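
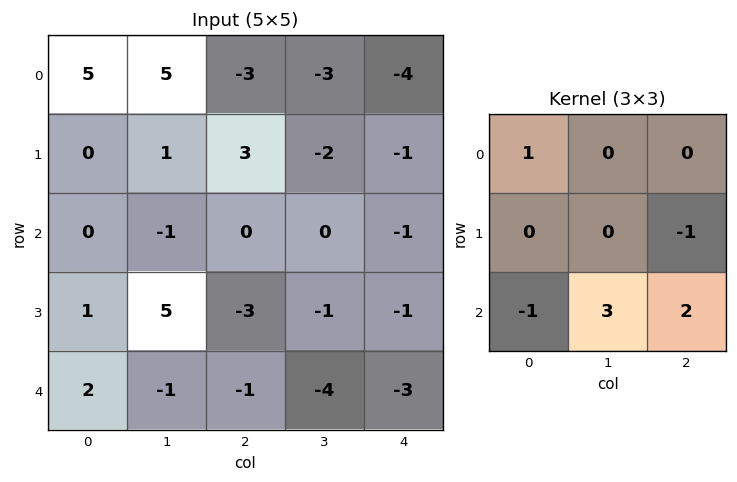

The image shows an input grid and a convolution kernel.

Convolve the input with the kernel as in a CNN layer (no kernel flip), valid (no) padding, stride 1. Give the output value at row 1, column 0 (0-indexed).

The receptive field on the input at this output position is [0 1 3 / 0 -1 0 / 1 5 -3]. Elementwise product with the kernel and sum: 0·1 + 0·-1 + 1·-1 + 5·3 + -3·2.

8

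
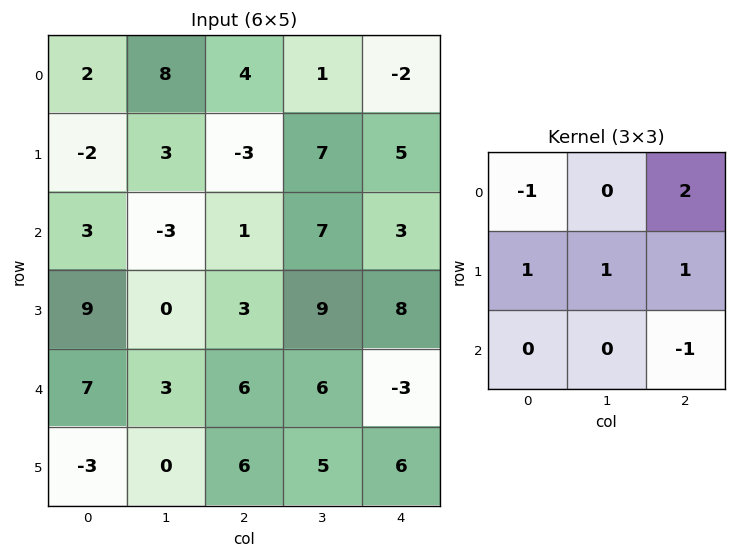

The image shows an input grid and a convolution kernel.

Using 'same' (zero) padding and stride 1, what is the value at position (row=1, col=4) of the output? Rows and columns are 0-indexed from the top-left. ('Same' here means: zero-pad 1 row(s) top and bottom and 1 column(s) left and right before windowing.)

11

The receptive field on the zero-padded input at this output position is [1 -2 0 / 7 5 0 / 7 3 0]. Elementwise product with the kernel and sum: 1·-1 + 0·2 + 7·1 + 5·1 + 0·1 + 0·-1.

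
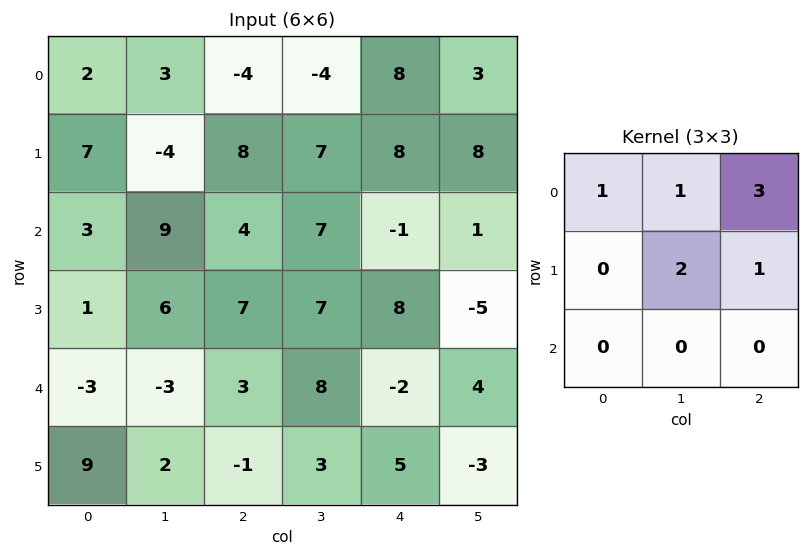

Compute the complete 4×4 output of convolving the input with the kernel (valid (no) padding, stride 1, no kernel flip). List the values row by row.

Output[0,0]: The receptive field on the input at this output position is [2 3 -4 / 7 -4 8 / 3 9 4]. Elementwise product with the kernel and sum: 2·1 + 3·1 + -4·3 + -4·2 + 8·1.
Output[0,1]: The receptive field on the input at this output position is [3 -4 -4 / -4 8 7 / 9 4 7]. Elementwise product with the kernel and sum: 3·1 + -4·1 + -4·3 + 8·2 + 7·1.

-7 10 38 37
49 40 52 38
43 55 30 20
25 48 52 0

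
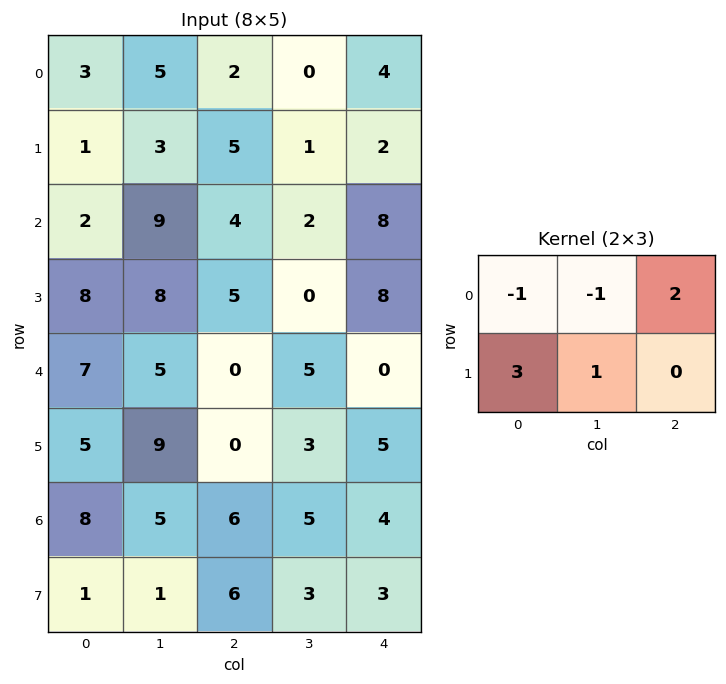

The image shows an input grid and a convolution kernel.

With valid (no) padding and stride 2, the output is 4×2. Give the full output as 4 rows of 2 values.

Output[0,0]: The receptive field on the input at this output position is [3 5 2 / 1 3 5]. Elementwise product with the kernel and sum: 3·-1 + 5·-1 + 2·2 + 1·3 + 3·1.
Output[0,1]: The receptive field on the input at this output position is [2 0 4 / 5 1 2]. Elementwise product with the kernel and sum: 2·-1 + 0·-1 + 4·2 + 5·3 + 1·1.

2 22
29 25
12 -2
3 18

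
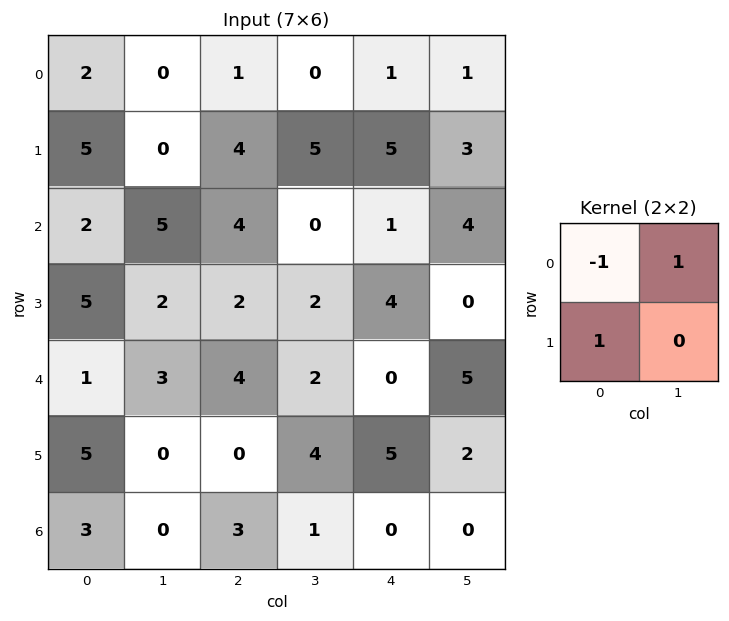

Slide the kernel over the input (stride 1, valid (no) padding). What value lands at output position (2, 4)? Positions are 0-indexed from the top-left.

The receptive field on the input at this output position is [1 4 / 4 0]. Elementwise product with the kernel and sum: 1·-1 + 4·1 + 4·1.

7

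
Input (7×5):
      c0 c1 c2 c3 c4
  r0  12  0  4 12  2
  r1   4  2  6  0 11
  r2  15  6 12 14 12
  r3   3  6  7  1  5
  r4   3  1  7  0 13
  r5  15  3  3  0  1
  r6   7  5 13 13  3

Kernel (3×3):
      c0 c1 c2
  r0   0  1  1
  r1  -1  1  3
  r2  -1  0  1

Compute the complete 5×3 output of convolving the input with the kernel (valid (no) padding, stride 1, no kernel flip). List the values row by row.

17 28 41
39 49 47
46 29 41
20 11 36
11 15 3

Output[0,0]: The receptive field on the input at this output position is [12 0 4 / 4 2 6 / 15 6 12]. Elementwise product with the kernel and sum: 0·1 + 4·1 + 4·-1 + 2·1 + 6·3 + 15·-1 + 12·1.
Output[0,1]: The receptive field on the input at this output position is [0 4 12 / 2 6 0 / 6 12 14]. Elementwise product with the kernel and sum: 4·1 + 12·1 + 2·-1 + 6·1 + 0·3 + 6·-1 + 14·1.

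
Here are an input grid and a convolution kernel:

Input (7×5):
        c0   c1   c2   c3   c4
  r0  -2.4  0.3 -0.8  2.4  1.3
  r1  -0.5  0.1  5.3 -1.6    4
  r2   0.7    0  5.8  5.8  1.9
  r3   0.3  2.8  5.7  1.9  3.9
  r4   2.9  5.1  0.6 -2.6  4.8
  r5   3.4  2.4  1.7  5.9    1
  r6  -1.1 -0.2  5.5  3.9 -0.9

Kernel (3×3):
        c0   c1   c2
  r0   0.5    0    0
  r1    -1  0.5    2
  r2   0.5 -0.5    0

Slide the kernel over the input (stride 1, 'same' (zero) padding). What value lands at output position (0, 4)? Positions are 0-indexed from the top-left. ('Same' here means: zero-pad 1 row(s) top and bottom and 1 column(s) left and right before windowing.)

-4.55

The receptive field on the zero-padded input at this output position is [0 0 0 / 2.4 1.3 0 / -1.6 4 0]. Elementwise product with the kernel and sum: 0·0.5 + 2.4·-1 + 1.3·0.5 + 0·2 + -1.6·0.5 + 4·-0.5.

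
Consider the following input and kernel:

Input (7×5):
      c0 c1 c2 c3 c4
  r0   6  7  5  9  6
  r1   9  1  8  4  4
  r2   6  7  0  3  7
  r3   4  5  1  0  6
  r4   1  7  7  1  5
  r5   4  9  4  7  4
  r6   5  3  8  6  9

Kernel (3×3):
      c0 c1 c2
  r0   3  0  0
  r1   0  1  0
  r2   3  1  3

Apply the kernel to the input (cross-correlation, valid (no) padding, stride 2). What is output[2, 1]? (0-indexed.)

85

The receptive field on the input at this output position is [7 1 5 / 4 7 4 / 8 6 9]. Elementwise product with the kernel and sum: 7·3 + 7·1 + 8·3 + 6·1 + 9·3.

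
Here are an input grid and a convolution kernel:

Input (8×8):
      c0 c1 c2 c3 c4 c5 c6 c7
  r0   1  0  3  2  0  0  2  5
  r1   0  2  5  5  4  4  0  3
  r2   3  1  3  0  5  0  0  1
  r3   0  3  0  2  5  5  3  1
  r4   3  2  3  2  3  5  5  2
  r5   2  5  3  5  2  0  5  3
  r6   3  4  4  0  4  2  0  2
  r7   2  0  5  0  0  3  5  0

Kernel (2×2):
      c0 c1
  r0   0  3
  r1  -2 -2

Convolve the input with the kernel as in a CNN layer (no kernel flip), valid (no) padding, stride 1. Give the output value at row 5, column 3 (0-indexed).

-2

The receptive field on the input at this output position is [5 2 / 0 4]. Elementwise product with the kernel and sum: 2·3 + 0·-2 + 4·-2.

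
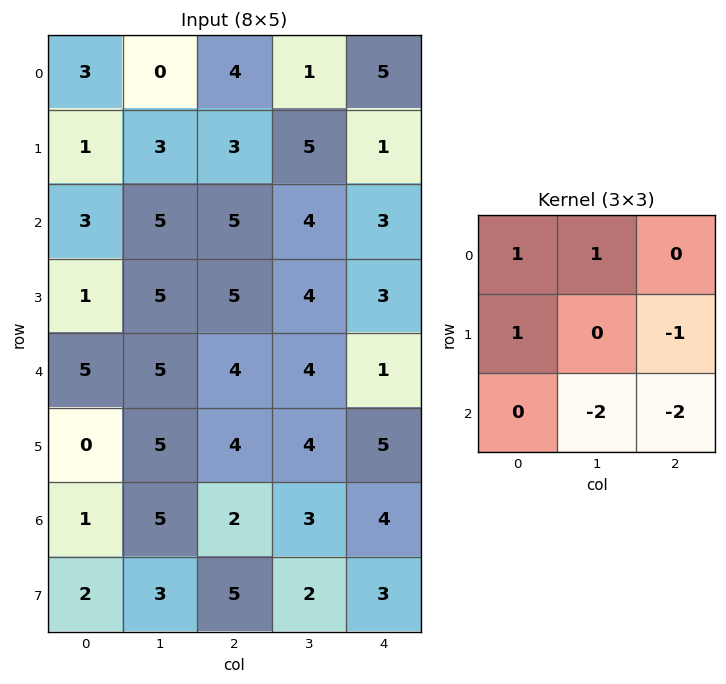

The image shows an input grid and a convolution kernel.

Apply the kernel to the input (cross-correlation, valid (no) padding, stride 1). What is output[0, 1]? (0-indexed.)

-16

The receptive field on the input at this output position is [0 4 1 / 3 3 5 / 5 5 4]. Elementwise product with the kernel and sum: 0·1 + 4·1 + 3·1 + 5·-1 + 5·-2 + 4·-2.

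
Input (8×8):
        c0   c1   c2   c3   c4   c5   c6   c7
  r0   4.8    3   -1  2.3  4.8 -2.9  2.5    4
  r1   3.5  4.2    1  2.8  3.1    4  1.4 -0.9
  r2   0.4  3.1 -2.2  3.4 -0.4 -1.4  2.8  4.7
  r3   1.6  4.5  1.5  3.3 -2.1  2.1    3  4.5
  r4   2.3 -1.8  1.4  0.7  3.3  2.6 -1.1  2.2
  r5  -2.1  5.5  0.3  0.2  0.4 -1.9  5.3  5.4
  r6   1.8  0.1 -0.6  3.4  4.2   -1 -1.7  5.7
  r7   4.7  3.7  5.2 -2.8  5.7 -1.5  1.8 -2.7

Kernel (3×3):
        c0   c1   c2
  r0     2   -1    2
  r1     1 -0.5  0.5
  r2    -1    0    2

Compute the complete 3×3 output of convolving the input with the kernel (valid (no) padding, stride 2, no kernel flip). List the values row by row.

Output[0,0]: The receptive field on the input at this output position is [4.8 3 -1 / 3.5 4.2 1 / 0.4 3.1 -2.2]. Elementwise product with the kernel and sum: 4.8·2 + 3·-1 + -1·2 + 3.5·1 + 4.2·-0.5 + 1·0.5 + 0.4·-1 + -2.2·2.

1.7 7.85 25.3
-6.1 -4.6 -0.95
1.5 18.1 -1.8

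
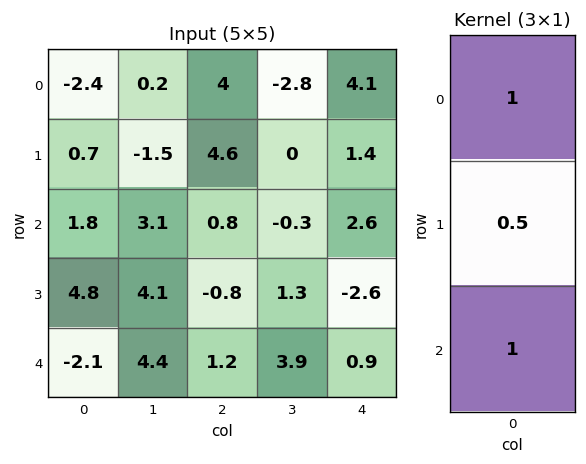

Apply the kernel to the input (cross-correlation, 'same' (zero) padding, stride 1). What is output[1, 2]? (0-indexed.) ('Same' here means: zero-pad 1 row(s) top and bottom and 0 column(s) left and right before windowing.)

7.1

The receptive field on the zero-padded input at this output position is [4 / 4.6 / 0.8]. Elementwise product with the kernel and sum: 4·1 + 4.6·0.5 + 0.8·1.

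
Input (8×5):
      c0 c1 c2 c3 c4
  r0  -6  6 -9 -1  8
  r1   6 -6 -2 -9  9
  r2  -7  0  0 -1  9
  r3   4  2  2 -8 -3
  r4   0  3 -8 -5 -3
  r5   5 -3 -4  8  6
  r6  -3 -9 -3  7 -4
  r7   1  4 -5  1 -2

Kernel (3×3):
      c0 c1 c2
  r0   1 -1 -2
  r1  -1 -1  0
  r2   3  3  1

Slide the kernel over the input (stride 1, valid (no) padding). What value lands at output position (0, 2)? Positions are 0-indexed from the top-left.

-7

The receptive field on the input at this output position is [-9 -1 8 / -2 -9 9 / 0 -1 9]. Elementwise product with the kernel and sum: -9·1 + -1·-1 + 8·-2 + -2·-1 + -9·-1 + 0·3 + -1·3 + 9·1.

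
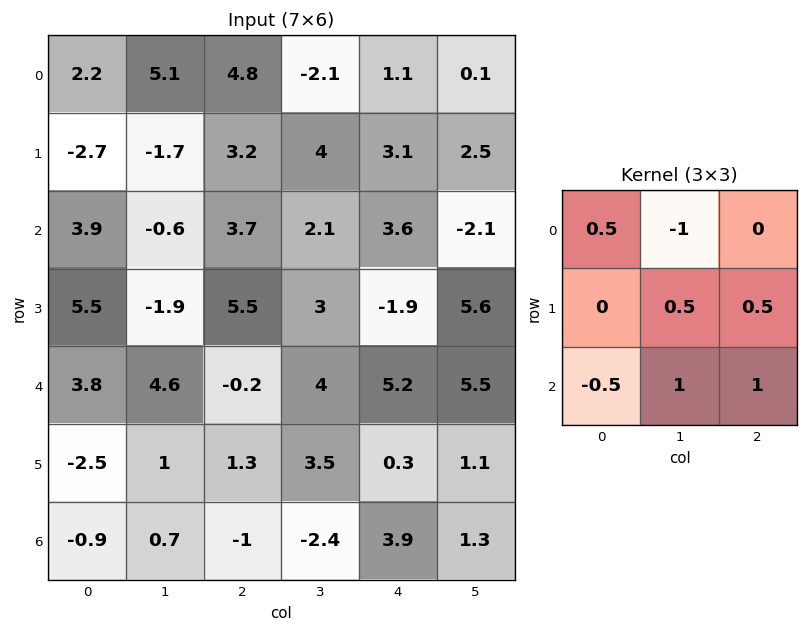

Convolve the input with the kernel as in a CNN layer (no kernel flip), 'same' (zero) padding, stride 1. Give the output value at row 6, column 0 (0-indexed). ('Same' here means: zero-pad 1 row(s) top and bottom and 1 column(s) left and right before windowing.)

The receptive field on the zero-padded input at this output position is [0 -2.5 1 / 0 -0.9 0.7 / 0 0 0]. Elementwise product with the kernel and sum: 0·0.5 + -2.5·-1 + -0.9·0.5 + 0.7·0.5 + 0·-0.5 + 0·1 + 0·1.

2.4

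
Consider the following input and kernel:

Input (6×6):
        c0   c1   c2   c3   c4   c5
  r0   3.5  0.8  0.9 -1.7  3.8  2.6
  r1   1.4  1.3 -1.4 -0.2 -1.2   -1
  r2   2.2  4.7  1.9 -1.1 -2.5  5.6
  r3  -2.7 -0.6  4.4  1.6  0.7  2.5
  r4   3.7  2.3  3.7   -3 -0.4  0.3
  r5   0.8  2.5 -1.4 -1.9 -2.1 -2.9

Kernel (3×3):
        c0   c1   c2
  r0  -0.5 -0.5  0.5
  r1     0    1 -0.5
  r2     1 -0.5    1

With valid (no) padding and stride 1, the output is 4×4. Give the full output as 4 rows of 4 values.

2.05 -0.35 2.65 5.3
3.7 1.2 4.65 -1.35
0.95 -2.8 4.4 1.55
2.45 5.4 -8 -4.2

Output[0,0]: The receptive field on the input at this output position is [3.5 0.8 0.9 / 1.4 1.3 -1.4 / 2.2 4.7 1.9]. Elementwise product with the kernel and sum: 3.5·-0.5 + 0.8·-0.5 + 0.9·0.5 + 1.3·1 + -1.4·-0.5 + 2.2·1 + 4.7·-0.5 + 1.9·1.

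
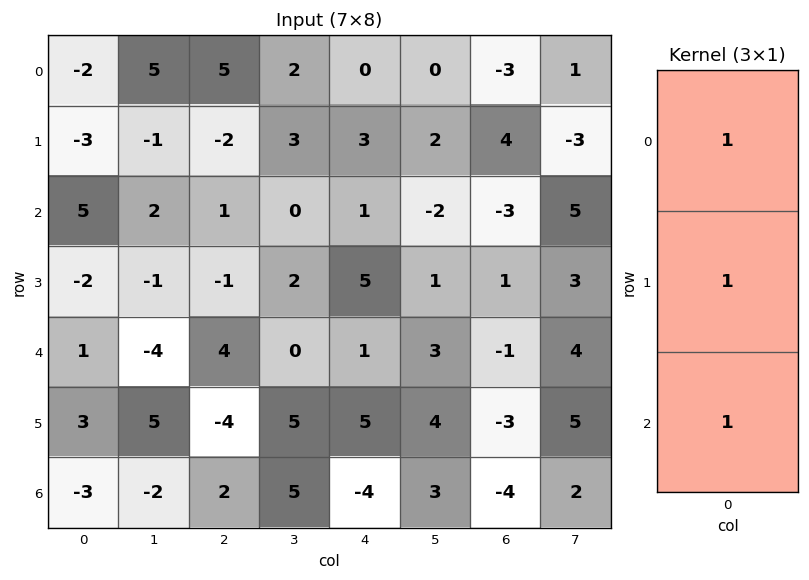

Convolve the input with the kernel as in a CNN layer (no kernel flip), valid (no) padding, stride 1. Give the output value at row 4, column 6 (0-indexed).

The receptive field on the input at this output position is [-1 / -3 / -4]. Elementwise product with the kernel and sum: -1·1 + -3·1 + -4·1.

-8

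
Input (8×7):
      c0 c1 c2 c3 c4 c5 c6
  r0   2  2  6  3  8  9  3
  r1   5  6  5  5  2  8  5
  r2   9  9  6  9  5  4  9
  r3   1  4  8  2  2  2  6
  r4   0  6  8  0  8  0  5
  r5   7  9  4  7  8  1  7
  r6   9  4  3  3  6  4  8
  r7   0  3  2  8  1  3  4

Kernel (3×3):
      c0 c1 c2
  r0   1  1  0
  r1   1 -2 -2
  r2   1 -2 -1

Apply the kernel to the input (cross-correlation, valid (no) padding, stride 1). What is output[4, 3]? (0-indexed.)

The receptive field on the input at this output position is [0 8 0 / 7 8 1 / 3 6 4]. Elementwise product with the kernel and sum: 0·1 + 8·1 + 7·1 + 8·-2 + 1·-2 + 3·1 + 6·-2 + 4·-1.

-16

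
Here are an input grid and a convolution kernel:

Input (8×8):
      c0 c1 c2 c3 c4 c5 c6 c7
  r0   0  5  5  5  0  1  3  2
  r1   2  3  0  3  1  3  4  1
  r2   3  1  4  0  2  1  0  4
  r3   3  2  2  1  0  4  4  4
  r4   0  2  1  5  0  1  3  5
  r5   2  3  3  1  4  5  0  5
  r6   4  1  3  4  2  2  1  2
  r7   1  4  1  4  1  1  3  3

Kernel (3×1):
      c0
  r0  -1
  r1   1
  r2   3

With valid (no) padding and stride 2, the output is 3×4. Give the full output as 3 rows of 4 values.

Output[0,0]: The receptive field on the input at this output position is [0 / 2 / 3]. Elementwise product with the kernel and sum: 0·-1 + 2·1 + 3·3.
Output[0,1]: The receptive field on the input at this output position is [5 / 0 / 4]. Elementwise product with the kernel and sum: 5·-1 + 0·1 + 4·3.

11 7 7 1
0 1 -2 13
14 11 10 0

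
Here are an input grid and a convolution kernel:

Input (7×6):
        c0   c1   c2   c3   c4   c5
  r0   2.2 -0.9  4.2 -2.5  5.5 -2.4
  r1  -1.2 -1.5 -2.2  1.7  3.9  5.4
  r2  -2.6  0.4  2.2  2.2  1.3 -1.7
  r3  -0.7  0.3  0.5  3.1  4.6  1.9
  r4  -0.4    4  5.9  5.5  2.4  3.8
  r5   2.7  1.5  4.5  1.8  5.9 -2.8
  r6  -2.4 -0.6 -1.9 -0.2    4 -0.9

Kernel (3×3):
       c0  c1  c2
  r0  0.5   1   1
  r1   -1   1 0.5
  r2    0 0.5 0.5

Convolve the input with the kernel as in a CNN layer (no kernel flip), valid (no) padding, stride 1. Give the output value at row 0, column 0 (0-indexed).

The receptive field on the input at this output position is [2.2 -0.9 4.2 / -1.2 -1.5 -2.2 / -2.6 0.4 2.2]. Elementwise product with the kernel and sum: 2.2·0.5 + -0.9·1 + 4.2·1 + -1.2·-1 + -1.5·1 + -2.2·0.5 + 0.4·0.5 + 2.2·0.5.

4.3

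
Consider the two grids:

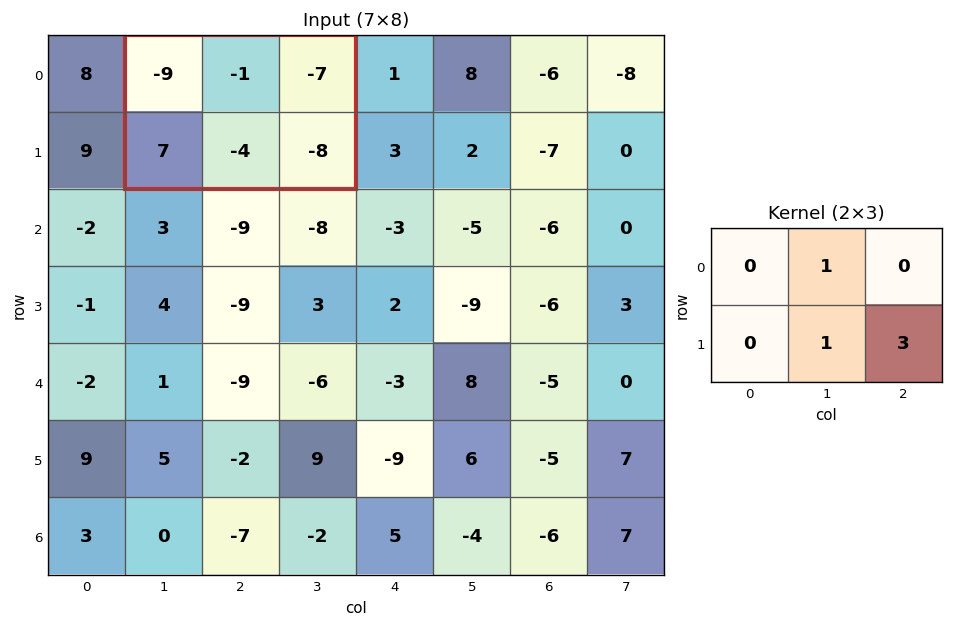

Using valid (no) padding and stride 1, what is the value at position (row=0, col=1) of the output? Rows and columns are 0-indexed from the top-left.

-29

The receptive field on the input at this output position is [-9 -1 -7 / 7 -4 -8]. Elementwise product with the kernel and sum: -1·1 + -4·1 + -8·3.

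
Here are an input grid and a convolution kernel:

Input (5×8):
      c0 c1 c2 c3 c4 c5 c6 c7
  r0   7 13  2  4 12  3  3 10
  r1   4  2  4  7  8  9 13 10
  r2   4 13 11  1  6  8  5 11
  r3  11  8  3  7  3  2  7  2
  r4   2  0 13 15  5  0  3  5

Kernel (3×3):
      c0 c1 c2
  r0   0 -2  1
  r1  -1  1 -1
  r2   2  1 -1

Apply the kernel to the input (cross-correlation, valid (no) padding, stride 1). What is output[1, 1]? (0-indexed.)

The receptive field on the input at this output position is [2 4 7 / 13 11 1 / 8 3 7]. Elementwise product with the kernel and sum: 4·-2 + 7·1 + 13·-1 + 11·1 + 1·-1 + 8·2 + 3·1 + 7·-1.

8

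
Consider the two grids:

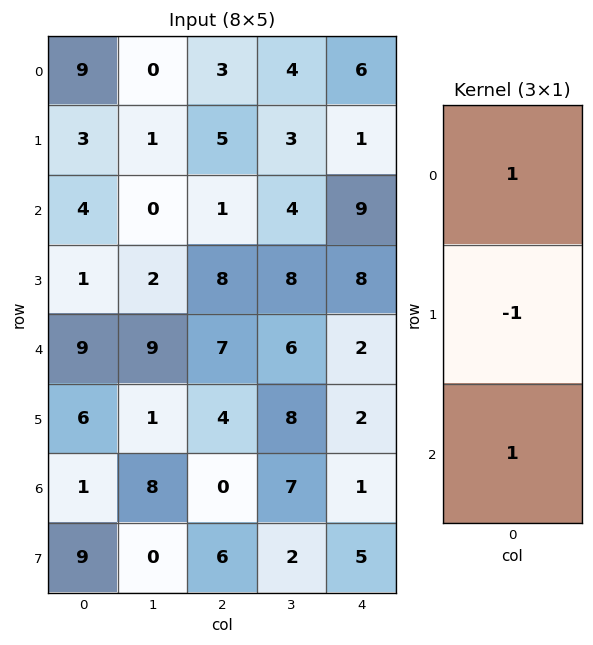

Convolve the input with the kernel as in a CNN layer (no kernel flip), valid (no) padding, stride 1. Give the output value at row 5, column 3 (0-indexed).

3

The receptive field on the input at this output position is [8 / 7 / 2]. Elementwise product with the kernel and sum: 8·1 + 7·-1 + 2·1.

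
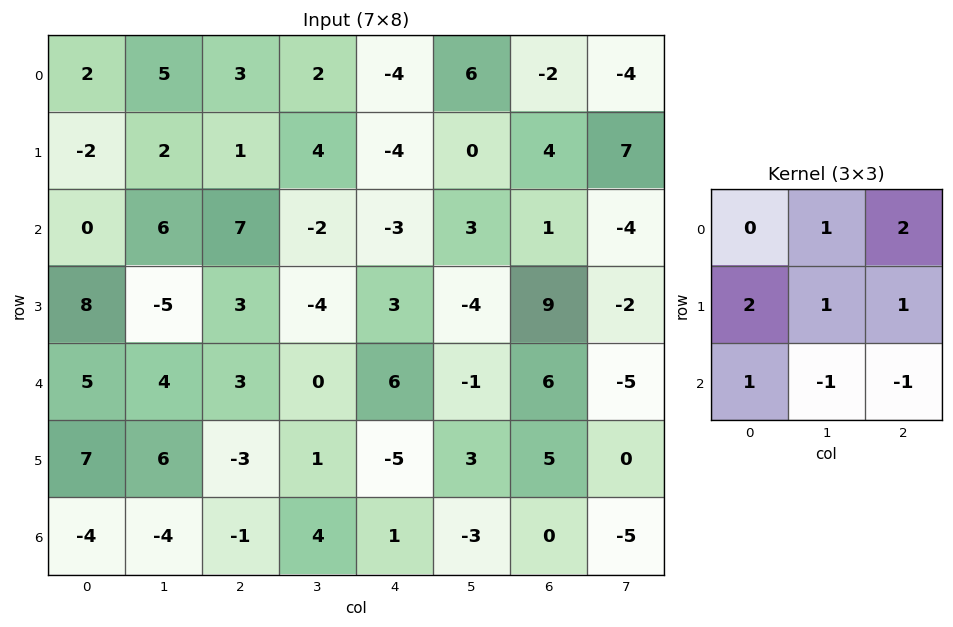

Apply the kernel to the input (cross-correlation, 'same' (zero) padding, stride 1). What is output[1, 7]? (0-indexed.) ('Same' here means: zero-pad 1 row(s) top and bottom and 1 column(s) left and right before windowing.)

16

The receptive field on the zero-padded input at this output position is [-2 -4 0 / 4 7 0 / 1 -4 0]. Elementwise product with the kernel and sum: -4·1 + 0·2 + 4·2 + 7·1 + 0·1 + 1·1 + -4·-1 + 0·-1.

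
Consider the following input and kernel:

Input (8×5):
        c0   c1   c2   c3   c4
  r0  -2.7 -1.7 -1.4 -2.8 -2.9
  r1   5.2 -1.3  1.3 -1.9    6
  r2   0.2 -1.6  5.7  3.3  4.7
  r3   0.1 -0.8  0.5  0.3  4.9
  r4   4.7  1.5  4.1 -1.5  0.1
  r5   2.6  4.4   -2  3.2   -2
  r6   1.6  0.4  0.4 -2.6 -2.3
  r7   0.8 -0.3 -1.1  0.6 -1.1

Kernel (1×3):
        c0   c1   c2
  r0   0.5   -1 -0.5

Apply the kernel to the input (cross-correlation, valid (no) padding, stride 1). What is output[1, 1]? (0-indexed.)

The receptive field on the input at this output position is [-1.3 1.3 -1.9]. Elementwise product with the kernel and sum: -1.3·0.5 + 1.3·-1 + -1.9·-0.5.

-1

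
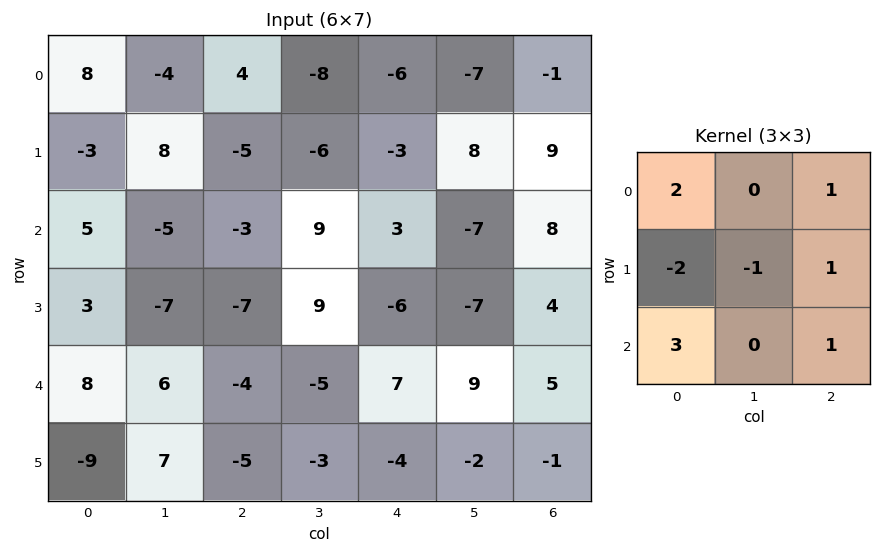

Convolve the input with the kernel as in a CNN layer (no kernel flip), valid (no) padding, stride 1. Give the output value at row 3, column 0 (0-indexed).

-59

The receptive field on the input at this output position is [3 -7 -7 / 8 6 -4 / -9 7 -5]. Elementwise product with the kernel and sum: 3·2 + -7·1 + 8·-2 + 6·-1 + -4·1 + -9·3 + -5·1.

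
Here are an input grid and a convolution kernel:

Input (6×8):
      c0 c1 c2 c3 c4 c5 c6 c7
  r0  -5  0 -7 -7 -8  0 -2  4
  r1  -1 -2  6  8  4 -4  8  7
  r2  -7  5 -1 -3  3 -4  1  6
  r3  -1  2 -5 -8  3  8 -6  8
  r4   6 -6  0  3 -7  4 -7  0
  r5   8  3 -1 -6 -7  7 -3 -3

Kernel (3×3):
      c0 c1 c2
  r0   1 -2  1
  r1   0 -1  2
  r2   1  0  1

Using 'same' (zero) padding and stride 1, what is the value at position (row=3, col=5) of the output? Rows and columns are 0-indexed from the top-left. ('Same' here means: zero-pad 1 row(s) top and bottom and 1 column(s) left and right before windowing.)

-22

The receptive field on the zero-padded input at this output position is [3 -4 1 / 3 8 -6 / -7 4 -7]. Elementwise product with the kernel and sum: 3·1 + -4·-2 + 1·1 + 8·-1 + -6·2 + -7·1 + -7·1.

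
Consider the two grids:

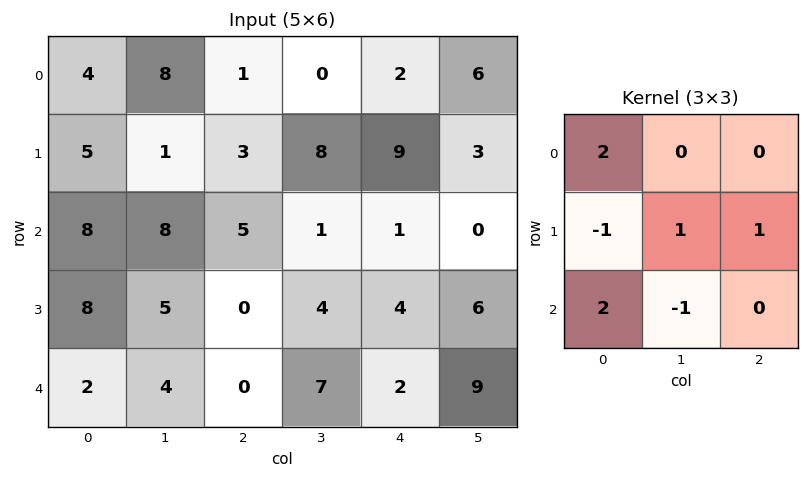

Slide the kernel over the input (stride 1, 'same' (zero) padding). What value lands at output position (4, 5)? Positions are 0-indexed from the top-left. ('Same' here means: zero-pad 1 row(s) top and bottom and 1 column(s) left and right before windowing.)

The receptive field on the zero-padded input at this output position is [4 6 0 / 2 9 0 / 0 0 0]. Elementwise product with the kernel and sum: 4·2 + 2·-1 + 9·1 + 0·1 + 0·2 + 0·-1.

15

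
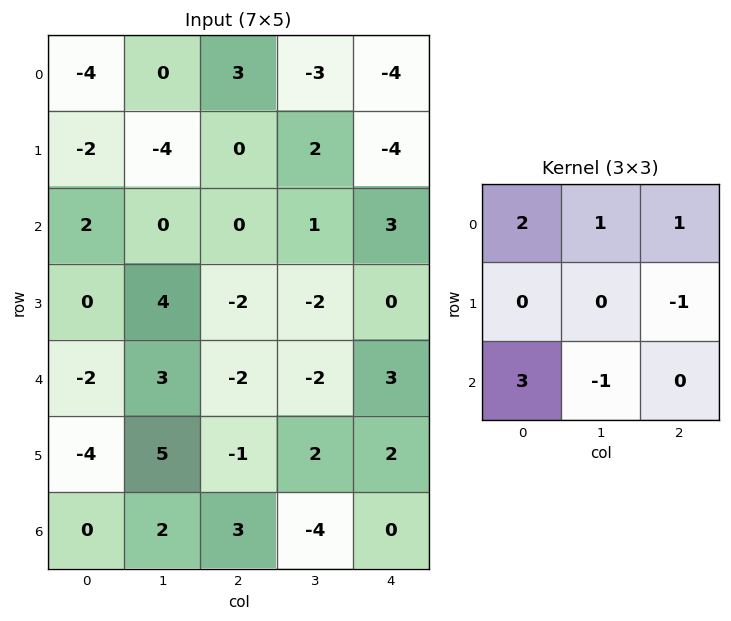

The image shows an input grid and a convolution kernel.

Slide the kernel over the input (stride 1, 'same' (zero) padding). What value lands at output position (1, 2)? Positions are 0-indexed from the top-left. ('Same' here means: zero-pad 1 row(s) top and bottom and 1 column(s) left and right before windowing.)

The receptive field on the zero-padded input at this output position is [0 3 -3 / -4 0 2 / 0 0 1]. Elementwise product with the kernel and sum: 0·2 + 3·1 + -3·1 + 2·-1 + 0·3 + 0·-1.

-2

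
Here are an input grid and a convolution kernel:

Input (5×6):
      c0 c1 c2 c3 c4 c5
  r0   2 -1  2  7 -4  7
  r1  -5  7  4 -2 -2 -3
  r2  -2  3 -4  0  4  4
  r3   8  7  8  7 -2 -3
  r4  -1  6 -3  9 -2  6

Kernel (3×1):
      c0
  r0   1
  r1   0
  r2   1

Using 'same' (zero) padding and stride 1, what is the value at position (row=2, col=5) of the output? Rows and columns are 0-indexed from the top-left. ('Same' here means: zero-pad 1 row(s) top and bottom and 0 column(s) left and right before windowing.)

The receptive field on the zero-padded input at this output position is [-3 / 4 / -3]. Elementwise product with the kernel and sum: -3·1 + -3·1.

-6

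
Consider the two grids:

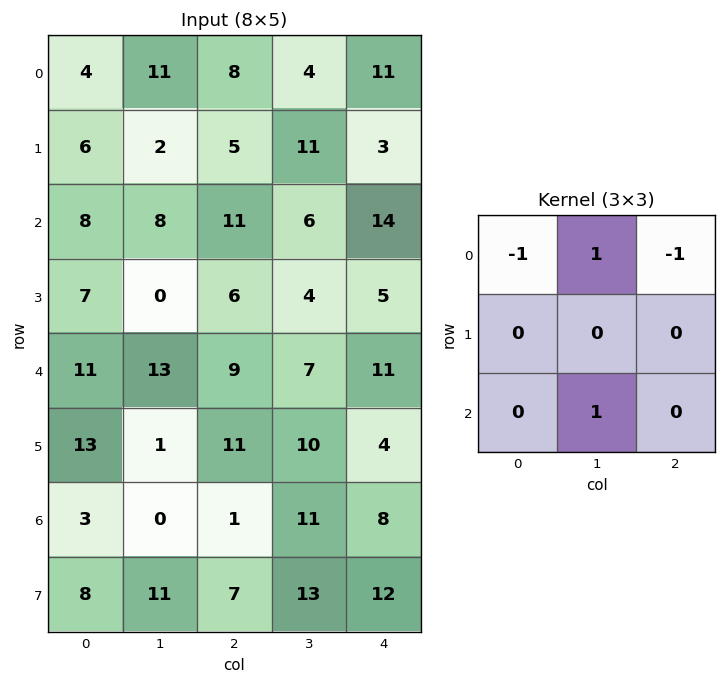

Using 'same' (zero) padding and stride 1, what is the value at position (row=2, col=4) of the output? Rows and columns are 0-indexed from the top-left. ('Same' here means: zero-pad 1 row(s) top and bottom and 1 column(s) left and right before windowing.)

The receptive field on the zero-padded input at this output position is [11 3 0 / 6 14 0 / 4 5 0]. Elementwise product with the kernel and sum: 11·-1 + 3·1 + 0·-1 + 5·1.

-3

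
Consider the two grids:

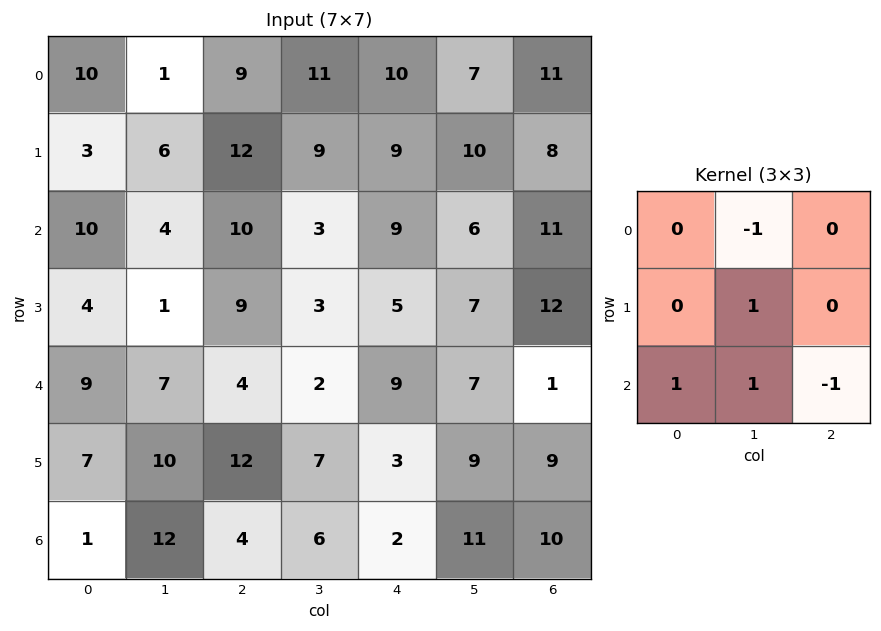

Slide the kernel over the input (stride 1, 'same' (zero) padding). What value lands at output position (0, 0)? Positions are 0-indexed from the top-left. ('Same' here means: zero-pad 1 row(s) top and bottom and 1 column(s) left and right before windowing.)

The receptive field on the zero-padded input at this output position is [0 0 0 / 0 10 1 / 0 3 6]. Elementwise product with the kernel and sum: 0·-1 + 10·1 + 0·1 + 3·1 + 6·-1.

7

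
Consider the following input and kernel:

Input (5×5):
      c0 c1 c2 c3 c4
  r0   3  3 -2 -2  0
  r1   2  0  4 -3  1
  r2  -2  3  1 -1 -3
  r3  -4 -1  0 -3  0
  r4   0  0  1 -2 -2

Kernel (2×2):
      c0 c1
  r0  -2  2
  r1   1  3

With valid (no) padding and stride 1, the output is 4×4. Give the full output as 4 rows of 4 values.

2 2 -5 4
3 14 -16 -2
3 -5 -13 -7
6 5 -11 -2

Output[0,0]: The receptive field on the input at this output position is [3 3 / 2 0]. Elementwise product with the kernel and sum: 3·-2 + 3·2 + 2·1 + 0·3.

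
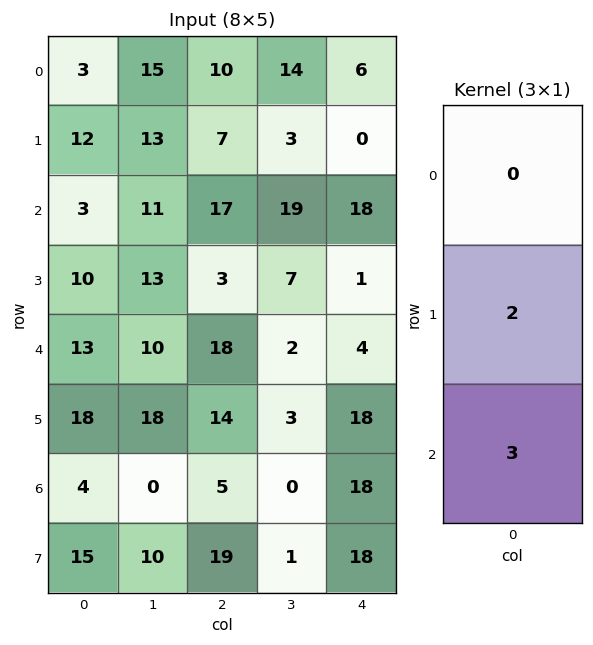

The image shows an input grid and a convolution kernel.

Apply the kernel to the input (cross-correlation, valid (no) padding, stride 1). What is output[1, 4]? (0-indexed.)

The receptive field on the input at this output position is [0 / 18 / 1]. Elementwise product with the kernel and sum: 18·2 + 1·3.

39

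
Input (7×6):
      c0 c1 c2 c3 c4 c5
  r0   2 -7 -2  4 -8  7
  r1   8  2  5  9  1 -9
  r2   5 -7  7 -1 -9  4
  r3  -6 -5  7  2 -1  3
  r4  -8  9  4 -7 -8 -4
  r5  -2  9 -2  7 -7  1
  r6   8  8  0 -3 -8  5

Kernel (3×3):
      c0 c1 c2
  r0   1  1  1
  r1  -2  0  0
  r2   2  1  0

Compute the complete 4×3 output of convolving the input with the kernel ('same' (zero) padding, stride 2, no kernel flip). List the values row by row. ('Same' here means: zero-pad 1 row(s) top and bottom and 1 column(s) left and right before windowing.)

Output[0,0]: The receptive field on the zero-padded input at this output position is [0 0 0 / 0 2 -7 / 0 8 2]. Elementwise product with the kernel and sum: 0·1 + 0·1 + 0·1 + 0·-2 + 0·2 + 8·1.
Output[0,1]: The receptive field on the zero-padded input at this output position is [0 0 0 / -7 -2 4 / 2 5 9]. Elementwise product with the kernel and sum: 0·1 + 0·1 + 0·1 + -7·-2 + 2·2 + 5·1.

8 23 11
4 27 6
-13 2 25
7 -2 7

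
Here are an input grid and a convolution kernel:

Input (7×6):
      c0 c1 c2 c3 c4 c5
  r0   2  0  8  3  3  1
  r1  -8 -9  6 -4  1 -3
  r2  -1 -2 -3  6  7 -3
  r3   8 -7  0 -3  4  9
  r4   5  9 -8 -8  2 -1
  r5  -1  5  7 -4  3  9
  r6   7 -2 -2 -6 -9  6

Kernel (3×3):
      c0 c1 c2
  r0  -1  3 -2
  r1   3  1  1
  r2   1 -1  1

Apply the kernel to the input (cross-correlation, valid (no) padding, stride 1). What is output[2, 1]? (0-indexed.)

-34

The receptive field on the input at this output position is [-2 -3 6 / -7 0 -3 / 9 -8 -8]. Elementwise product with the kernel and sum: -2·-1 + -3·3 + 6·-2 + -7·3 + 0·1 + -3·1 + 9·1 + -8·-1 + -8·1.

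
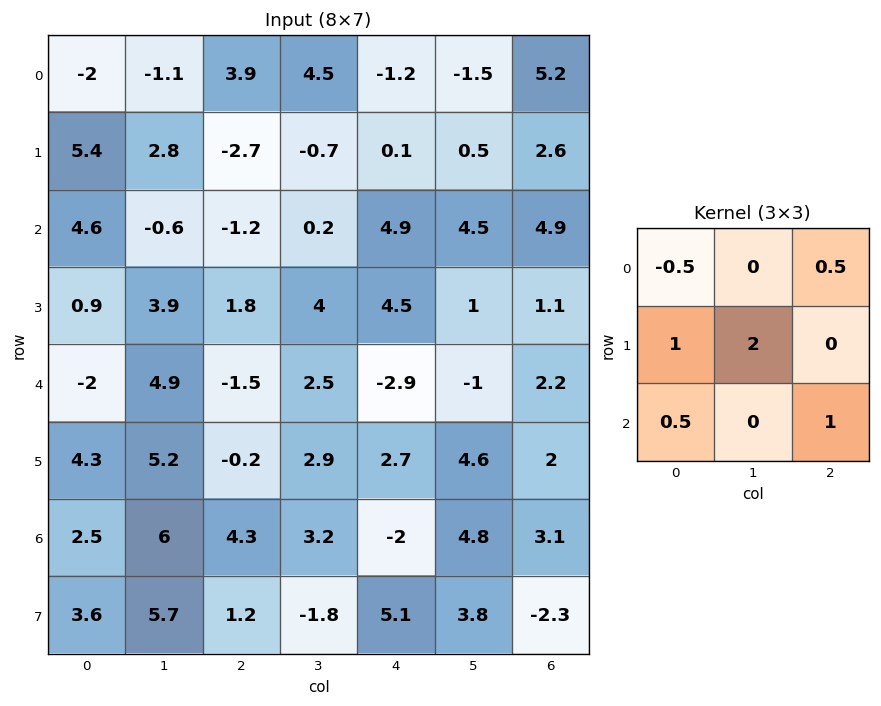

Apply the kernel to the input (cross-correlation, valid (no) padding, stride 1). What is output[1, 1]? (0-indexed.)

1.2

The receptive field on the input at this output position is [2.8 -2.7 -0.7 / -0.6 -1.2 0.2 / 3.9 1.8 4]. Elementwise product with the kernel and sum: 2.8·-0.5 + -0.7·0.5 + -0.6·1 + -1.2·2 + 3.9·0.5 + 4·1.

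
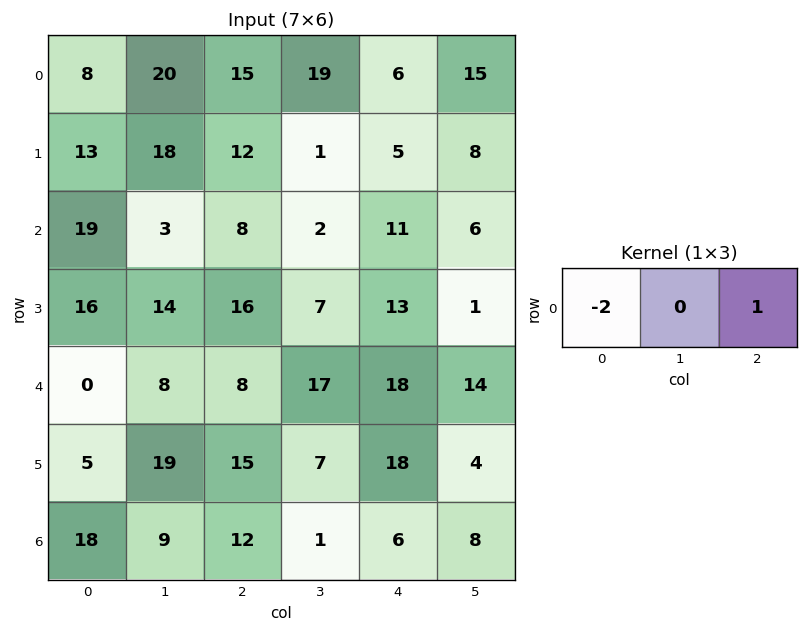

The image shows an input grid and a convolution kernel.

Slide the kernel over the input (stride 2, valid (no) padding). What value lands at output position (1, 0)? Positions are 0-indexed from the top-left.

-30

The receptive field on the input at this output position is [19 3 8]. Elementwise product with the kernel and sum: 19·-2 + 8·1.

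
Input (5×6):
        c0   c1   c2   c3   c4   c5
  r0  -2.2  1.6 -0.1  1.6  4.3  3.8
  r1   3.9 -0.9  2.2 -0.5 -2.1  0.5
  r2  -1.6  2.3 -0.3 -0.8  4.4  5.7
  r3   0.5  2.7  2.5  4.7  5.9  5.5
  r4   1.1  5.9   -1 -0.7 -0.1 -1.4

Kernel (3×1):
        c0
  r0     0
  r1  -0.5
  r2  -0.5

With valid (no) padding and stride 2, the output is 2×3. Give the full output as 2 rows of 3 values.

Output[0,0]: The receptive field on the input at this output position is [-2.2 / 3.9 / -1.6]. Elementwise product with the kernel and sum: 3.9·-0.5 + -1.6·-0.5.

-1.15 -0.95 -1.15
-0.8 -0.75 -2.9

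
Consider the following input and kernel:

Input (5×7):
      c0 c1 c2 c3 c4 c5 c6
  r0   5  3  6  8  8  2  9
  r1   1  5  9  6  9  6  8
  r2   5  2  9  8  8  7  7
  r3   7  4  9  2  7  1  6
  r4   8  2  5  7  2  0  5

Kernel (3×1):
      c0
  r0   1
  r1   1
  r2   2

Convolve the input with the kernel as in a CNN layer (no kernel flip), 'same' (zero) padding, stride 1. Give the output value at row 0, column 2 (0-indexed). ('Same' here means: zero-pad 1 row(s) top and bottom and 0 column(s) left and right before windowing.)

The receptive field on the zero-padded input at this output position is [0 / 6 / 9]. Elementwise product with the kernel and sum: 0·1 + 6·1 + 9·2.

24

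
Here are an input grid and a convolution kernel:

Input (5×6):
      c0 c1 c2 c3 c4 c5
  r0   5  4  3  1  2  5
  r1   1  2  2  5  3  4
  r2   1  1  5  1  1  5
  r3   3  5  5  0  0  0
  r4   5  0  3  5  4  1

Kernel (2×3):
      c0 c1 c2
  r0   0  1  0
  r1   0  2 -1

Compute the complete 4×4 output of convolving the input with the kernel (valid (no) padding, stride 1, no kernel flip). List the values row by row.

Output[0,0]: The receptive field on the input at this output position is [5 4 3 / 1 2 2]. Elementwise product with the kernel and sum: 4·1 + 2·2 + 2·-1.
Output[0,1]: The receptive field on the input at this output position is [4 3 1 / 2 2 5]. Elementwise product with the kernel and sum: 3·1 + 2·2 + 5·-1.

6 2 8 4
-1 11 6 0
6 15 1 1
2 6 6 7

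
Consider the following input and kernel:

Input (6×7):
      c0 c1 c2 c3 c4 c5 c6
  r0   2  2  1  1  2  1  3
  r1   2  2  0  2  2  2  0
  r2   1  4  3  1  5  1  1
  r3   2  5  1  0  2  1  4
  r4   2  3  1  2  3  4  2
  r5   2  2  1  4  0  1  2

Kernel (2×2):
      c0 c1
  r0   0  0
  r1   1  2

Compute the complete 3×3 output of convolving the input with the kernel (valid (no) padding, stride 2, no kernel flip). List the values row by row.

Output[0,0]: The receptive field on the input at this output position is [2 2 / 2 2]. Elementwise product with the kernel and sum: 2·1 + 2·2.

6 4 6
12 1 4
6 9 2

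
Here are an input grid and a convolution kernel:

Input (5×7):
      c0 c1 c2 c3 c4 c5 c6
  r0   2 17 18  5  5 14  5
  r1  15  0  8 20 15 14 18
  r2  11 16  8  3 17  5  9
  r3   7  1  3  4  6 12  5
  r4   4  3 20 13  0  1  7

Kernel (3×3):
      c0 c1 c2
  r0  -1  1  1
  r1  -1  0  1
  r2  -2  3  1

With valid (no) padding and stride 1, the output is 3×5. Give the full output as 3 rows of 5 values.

Output[0,0]: The receptive field on the input at this output position is [2 17 18 / 15 0 8 / 11 16 8]. Elementwise product with the kernel and sum: 2·-1 + 17·1 + 18·1 + 15·-1 + 8·1 + 11·-2 + 16·3 + 8·1.
Output[0,1]: The receptive field on the input at this output position is [17 18 5 / 0 8 20 / 16 8 3]. Elementwise product with the kernel and sum: 17·-1 + 18·1 + 5·1 + 0·-1 + 20·1 + 16·-2 + 8·3 + 3·1.

60 21 9 58 7
-18 26 48 33 38
30 65 14 2 6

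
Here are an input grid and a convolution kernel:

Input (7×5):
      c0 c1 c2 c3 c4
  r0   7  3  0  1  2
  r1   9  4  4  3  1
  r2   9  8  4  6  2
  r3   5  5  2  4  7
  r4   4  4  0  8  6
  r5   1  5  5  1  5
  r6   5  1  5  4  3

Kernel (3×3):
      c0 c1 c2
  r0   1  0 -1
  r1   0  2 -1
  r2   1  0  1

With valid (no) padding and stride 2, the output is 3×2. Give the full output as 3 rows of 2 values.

Output[0,0]: The receptive field on the input at this output position is [7 3 0 / 9 4 4 / 9 8 4]. Elementwise product with the kernel and sum: 7·1 + 0·-1 + 4·2 + 4·-1 + 9·1 + 4·1.

24 9
17 9
19 -1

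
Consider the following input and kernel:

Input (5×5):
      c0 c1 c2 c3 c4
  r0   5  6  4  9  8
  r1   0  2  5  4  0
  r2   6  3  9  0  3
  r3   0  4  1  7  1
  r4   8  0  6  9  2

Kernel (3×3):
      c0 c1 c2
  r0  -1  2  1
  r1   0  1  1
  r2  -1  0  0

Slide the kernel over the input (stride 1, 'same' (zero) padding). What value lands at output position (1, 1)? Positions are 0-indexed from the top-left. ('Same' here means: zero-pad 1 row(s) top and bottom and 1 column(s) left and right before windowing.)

12

The receptive field on the zero-padded input at this output position is [5 6 4 / 0 2 5 / 6 3 9]. Elementwise product with the kernel and sum: 5·-1 + 6·2 + 4·1 + 2·1 + 5·1 + 6·-1.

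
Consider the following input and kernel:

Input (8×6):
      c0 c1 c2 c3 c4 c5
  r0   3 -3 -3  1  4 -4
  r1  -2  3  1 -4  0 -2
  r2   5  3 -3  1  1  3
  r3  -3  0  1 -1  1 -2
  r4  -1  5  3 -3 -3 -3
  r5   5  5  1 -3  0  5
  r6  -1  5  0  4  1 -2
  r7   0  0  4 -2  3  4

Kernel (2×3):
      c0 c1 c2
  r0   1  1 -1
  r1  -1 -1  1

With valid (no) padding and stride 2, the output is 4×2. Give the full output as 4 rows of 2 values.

Output[0,0]: The receptive field on the input at this output position is [3 -3 -3 / -2 3 1]. Elementwise product with the kernel and sum: 3·1 + -3·1 + -3·-1 + -2·-1 + 3·-1 + 1·1.
Output[0,1]: The receptive field on the input at this output position is [-3 1 4 / 1 -4 0]. Elementwise product with the kernel and sum: -3·1 + 1·1 + 4·-1 + 1·-1 + -4·-1 + 0·1.

3 -3
15 -2
-8 5
8 4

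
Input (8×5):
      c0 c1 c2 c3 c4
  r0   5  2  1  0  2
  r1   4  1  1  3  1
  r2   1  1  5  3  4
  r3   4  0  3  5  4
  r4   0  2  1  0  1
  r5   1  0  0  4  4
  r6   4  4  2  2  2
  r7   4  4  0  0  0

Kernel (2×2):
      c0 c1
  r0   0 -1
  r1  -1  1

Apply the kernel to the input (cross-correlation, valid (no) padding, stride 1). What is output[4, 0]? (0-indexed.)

The receptive field on the input at this output position is [0 2 / 1 0]. Elementwise product with the kernel and sum: 2·-1 + 1·-1 + 0·1.

-3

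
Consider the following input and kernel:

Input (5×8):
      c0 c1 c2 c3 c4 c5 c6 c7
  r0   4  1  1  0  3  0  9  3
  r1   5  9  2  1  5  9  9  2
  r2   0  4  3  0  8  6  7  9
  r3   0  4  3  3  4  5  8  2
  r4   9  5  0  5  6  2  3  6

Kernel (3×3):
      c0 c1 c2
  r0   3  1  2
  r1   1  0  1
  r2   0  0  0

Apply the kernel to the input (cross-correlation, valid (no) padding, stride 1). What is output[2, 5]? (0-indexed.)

50

The receptive field on the input at this output position is [6 7 9 / 5 8 2 / 2 3 6]. Elementwise product with the kernel and sum: 6·3 + 7·1 + 9·2 + 5·1 + 2·1.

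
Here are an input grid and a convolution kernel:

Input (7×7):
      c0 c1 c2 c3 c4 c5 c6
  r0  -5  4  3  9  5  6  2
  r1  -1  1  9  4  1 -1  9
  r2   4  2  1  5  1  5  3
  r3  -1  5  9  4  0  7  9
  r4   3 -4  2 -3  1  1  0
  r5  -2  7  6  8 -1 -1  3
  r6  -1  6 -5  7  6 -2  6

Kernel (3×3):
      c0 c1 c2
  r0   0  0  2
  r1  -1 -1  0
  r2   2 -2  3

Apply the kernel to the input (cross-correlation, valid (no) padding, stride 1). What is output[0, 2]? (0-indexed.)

-8

The receptive field on the input at this output position is [3 9 5 / 9 4 1 / 1 5 1]. Elementwise product with the kernel and sum: 5·2 + 9·-1 + 4·-1 + 1·2 + 5·-2 + 1·3.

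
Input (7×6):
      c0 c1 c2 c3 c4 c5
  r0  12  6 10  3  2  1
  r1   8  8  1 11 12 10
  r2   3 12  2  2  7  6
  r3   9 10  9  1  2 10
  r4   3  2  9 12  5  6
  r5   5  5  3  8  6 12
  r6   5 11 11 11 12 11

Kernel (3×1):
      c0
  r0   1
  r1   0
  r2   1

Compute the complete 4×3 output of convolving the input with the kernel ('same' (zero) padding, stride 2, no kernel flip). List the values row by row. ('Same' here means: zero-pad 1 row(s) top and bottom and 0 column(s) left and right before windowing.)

Output[0,0]: The receptive field on the zero-padded input at this output position is [0 / 12 / 8]. Elementwise product with the kernel and sum: 0·1 + 8·1.

8 1 12
17 10 14
14 12 8
5 3 6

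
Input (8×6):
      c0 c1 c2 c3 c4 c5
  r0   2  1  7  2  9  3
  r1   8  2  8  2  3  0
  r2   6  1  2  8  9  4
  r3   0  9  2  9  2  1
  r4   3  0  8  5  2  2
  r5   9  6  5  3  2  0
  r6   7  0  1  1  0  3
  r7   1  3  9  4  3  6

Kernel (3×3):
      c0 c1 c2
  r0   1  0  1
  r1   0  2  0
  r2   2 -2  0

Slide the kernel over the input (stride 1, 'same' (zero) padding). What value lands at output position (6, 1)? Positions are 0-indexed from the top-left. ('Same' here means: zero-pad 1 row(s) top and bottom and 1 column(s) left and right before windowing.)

10

The receptive field on the zero-padded input at this output position is [9 6 5 / 7 0 1 / 1 3 9]. Elementwise product with the kernel and sum: 9·1 + 5·1 + 0·2 + 1·2 + 3·-2.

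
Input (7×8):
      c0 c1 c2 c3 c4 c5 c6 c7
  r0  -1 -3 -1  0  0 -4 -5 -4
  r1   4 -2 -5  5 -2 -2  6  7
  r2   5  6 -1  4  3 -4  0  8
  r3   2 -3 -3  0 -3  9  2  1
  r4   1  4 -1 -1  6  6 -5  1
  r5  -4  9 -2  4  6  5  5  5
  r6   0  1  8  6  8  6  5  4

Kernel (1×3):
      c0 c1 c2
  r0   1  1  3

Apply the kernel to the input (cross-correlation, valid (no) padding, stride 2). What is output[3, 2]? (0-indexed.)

29

The receptive field on the input at this output position is [8 6 5]. Elementwise product with the kernel and sum: 8·1 + 6·1 + 5·3.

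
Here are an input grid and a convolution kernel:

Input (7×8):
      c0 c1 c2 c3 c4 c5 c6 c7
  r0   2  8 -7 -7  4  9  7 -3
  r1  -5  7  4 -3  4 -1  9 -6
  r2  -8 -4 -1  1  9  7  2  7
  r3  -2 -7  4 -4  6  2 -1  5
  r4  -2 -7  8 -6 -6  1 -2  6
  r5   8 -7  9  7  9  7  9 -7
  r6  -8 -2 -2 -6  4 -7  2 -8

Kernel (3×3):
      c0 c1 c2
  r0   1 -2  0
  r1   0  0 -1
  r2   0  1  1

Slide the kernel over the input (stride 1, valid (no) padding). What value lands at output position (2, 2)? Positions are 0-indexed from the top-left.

The receptive field on the input at this output position is [-1 1 9 / 4 -4 6 / 8 -6 -6]. Elementwise product with the kernel and sum: -1·1 + 1·-2 + 6·-1 + -6·1 + -6·1.

-21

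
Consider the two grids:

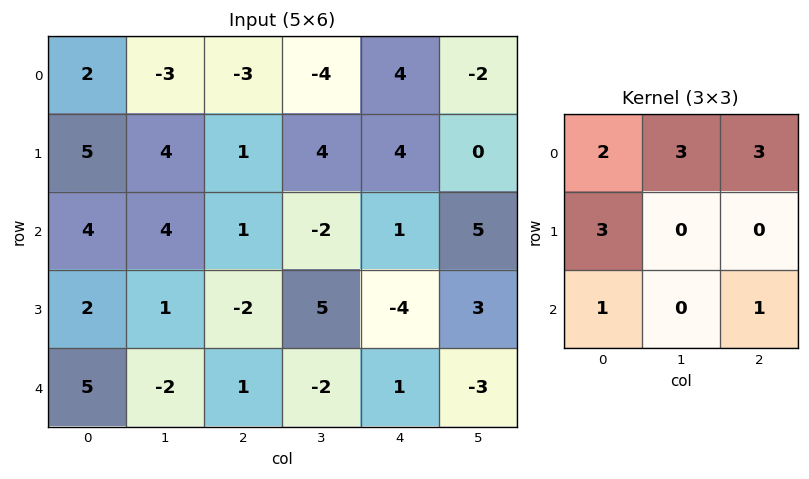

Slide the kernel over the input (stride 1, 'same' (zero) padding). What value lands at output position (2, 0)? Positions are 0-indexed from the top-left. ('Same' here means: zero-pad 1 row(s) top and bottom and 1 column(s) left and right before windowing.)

The receptive field on the zero-padded input at this output position is [0 5 4 / 0 4 4 / 0 2 1]. Elementwise product with the kernel and sum: 0·2 + 5·3 + 4·3 + 0·3 + 0·1 + 1·1.

28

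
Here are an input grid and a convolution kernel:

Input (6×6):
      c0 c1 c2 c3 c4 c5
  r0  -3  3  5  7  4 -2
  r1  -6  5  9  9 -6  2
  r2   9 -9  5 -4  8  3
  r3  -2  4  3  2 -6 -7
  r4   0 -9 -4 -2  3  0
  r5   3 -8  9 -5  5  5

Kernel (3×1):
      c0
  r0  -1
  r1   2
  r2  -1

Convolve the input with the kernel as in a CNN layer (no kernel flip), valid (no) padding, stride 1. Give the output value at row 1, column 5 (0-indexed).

11

The receptive field on the input at this output position is [2 / 3 / -7]. Elementwise product with the kernel and sum: 2·-1 + 3·2 + -7·-1.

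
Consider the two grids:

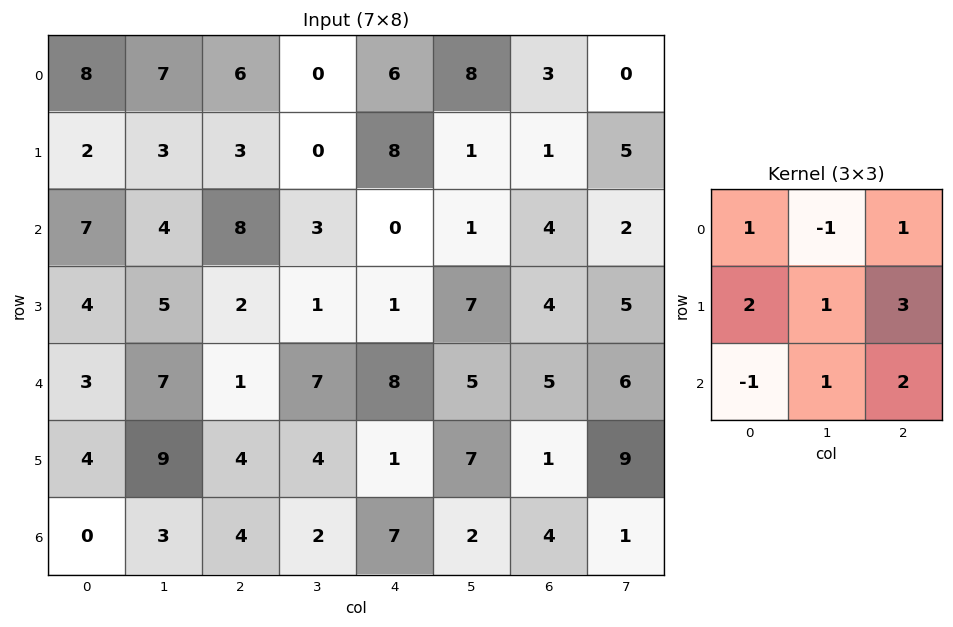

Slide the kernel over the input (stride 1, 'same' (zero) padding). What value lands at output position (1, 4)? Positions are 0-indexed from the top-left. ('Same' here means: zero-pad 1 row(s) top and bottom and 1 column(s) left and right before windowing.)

The receptive field on the zero-padded input at this output position is [0 6 8 / 0 8 1 / 3 0 1]. Elementwise product with the kernel and sum: 0·1 + 6·-1 + 8·1 + 0·2 + 8·1 + 1·3 + 3·-1 + 0·1 + 1·2.

12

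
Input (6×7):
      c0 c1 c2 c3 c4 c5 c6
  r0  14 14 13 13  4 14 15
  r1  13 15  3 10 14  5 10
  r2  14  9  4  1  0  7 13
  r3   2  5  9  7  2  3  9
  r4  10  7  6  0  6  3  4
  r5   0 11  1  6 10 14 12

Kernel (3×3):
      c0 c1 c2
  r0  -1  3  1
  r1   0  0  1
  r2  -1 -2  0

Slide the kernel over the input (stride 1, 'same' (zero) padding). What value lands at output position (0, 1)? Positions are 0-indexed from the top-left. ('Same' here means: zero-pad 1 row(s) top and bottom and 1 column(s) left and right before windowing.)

-30

The receptive field on the zero-padded input at this output position is [0 0 0 / 14 14 13 / 13 15 3]. Elementwise product with the kernel and sum: 0·-1 + 0·3 + 0·1 + 13·1 + 13·-1 + 15·-2.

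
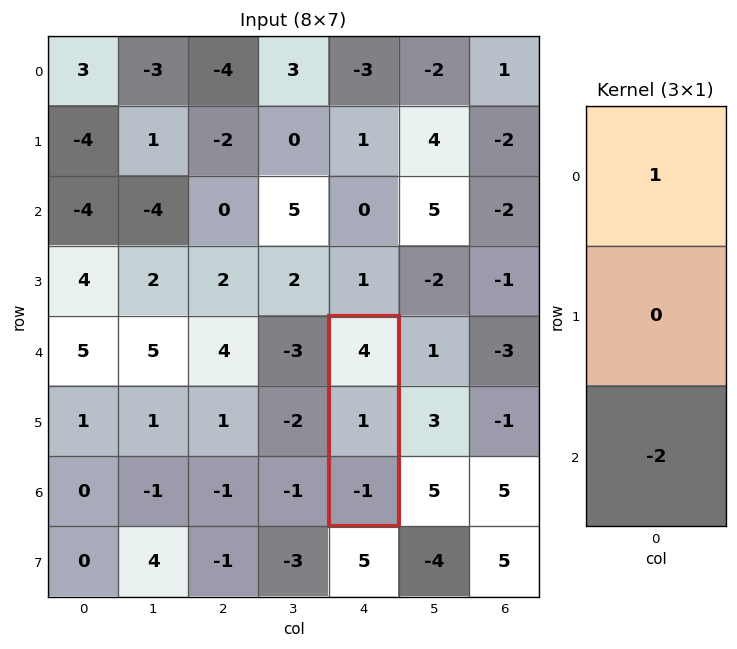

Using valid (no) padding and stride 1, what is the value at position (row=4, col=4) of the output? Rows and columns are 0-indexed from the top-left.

6

The receptive field on the input at this output position is [4 / 1 / -1]. Elementwise product with the kernel and sum: 4·1 + -1·-2.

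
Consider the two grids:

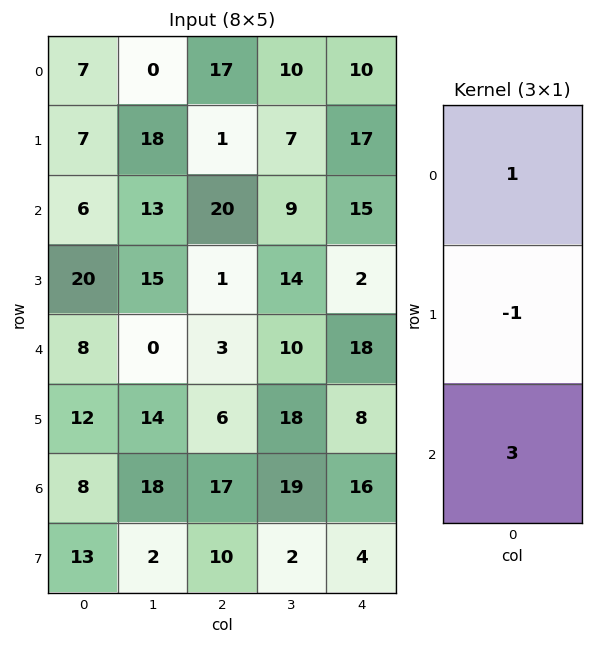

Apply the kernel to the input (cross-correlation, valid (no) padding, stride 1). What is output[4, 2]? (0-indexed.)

The receptive field on the input at this output position is [3 / 6 / 17]. Elementwise product with the kernel and sum: 3·1 + 6·-1 + 17·3.

48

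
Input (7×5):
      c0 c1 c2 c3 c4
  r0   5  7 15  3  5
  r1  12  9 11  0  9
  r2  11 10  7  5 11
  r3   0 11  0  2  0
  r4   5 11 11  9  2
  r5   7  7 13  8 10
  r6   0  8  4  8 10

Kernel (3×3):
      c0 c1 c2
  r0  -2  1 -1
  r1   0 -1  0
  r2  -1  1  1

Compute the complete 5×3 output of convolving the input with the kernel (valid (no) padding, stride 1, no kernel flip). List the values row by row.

-21 -11 -23
-25 -23 -34
-13 -9 -22
13 -21 -2
-5 -29 -9

Output[0,0]: The receptive field on the input at this output position is [5 7 15 / 12 9 11 / 11 10 7]. Elementwise product with the kernel and sum: 5·-2 + 7·1 + 15·-1 + 9·-1 + 11·-1 + 10·1 + 7·1.
Output[0,1]: The receptive field on the input at this output position is [7 15 3 / 9 11 0 / 10 7 5]. Elementwise product with the kernel and sum: 7·-2 + 15·1 + 3·-1 + 11·-1 + 10·-1 + 7·1 + 5·1.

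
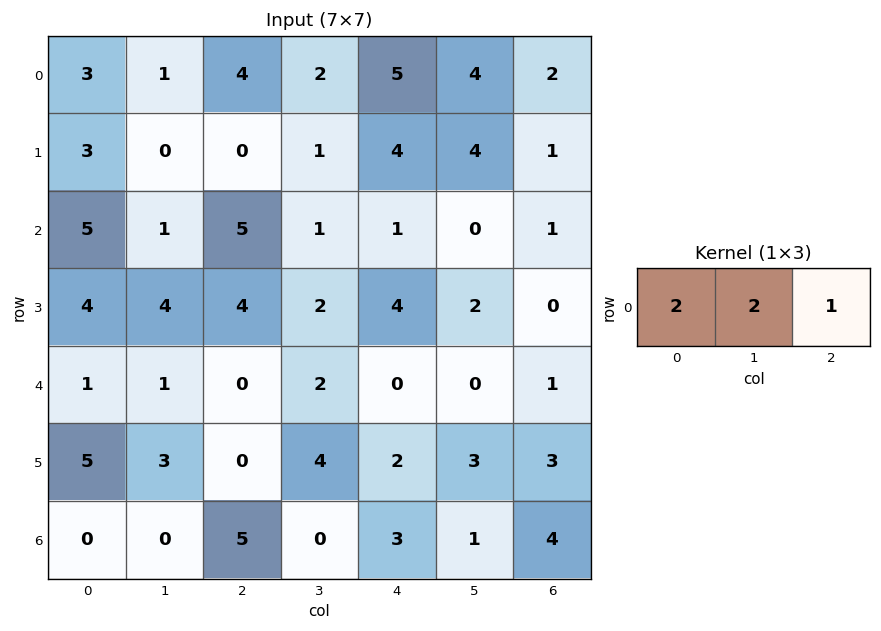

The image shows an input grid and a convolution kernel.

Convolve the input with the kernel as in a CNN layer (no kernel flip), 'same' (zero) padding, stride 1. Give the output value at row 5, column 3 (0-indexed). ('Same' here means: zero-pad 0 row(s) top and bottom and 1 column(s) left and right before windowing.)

10

The receptive field on the zero-padded input at this output position is [0 4 2]. Elementwise product with the kernel and sum: 0·2 + 4·2 + 2·1.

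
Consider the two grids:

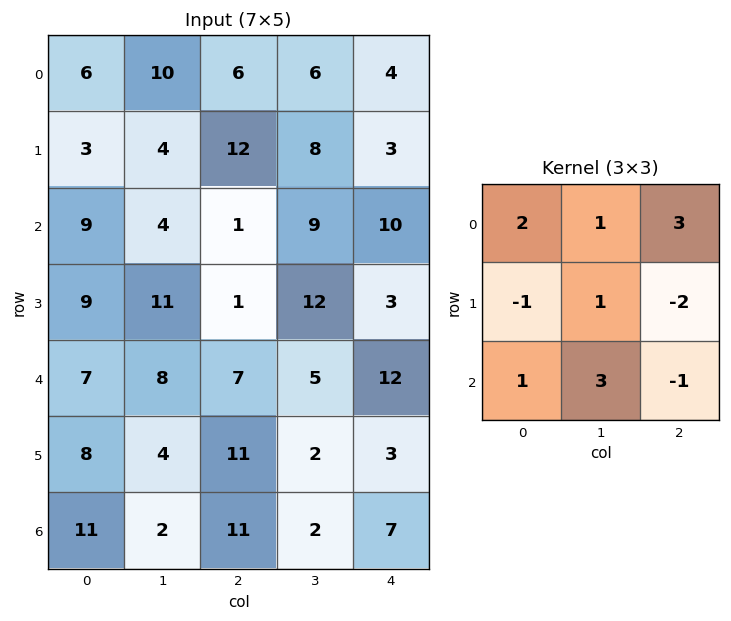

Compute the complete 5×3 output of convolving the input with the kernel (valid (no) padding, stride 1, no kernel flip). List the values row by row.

37 34 38
80 25 63
49 26 56
28 83 11
23 74 50

Output[0,0]: The receptive field on the input at this output position is [6 10 6 / 3 4 12 / 9 4 1]. Elementwise product with the kernel and sum: 6·2 + 10·1 + 6·3 + 3·-1 + 4·1 + 12·-2 + 9·1 + 4·3 + 1·-1.
Output[0,1]: The receptive field on the input at this output position is [10 6 6 / 4 12 8 / 4 1 9]. Elementwise product with the kernel and sum: 10·2 + 6·1 + 6·3 + 4·-1 + 12·1 + 8·-2 + 4·1 + 1·3 + 9·-1.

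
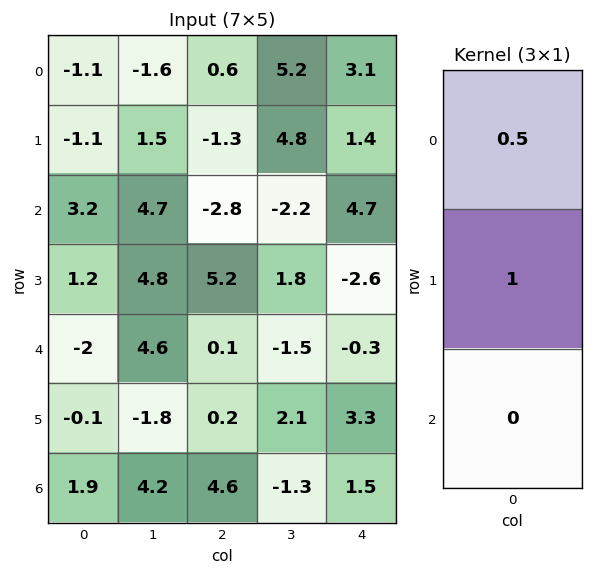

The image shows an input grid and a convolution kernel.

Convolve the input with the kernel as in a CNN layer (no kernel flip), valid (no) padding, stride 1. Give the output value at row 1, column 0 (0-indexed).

2.65

The receptive field on the input at this output position is [-1.1 / 3.2 / 1.2]. Elementwise product with the kernel and sum: -1.1·0.5 + 3.2·1.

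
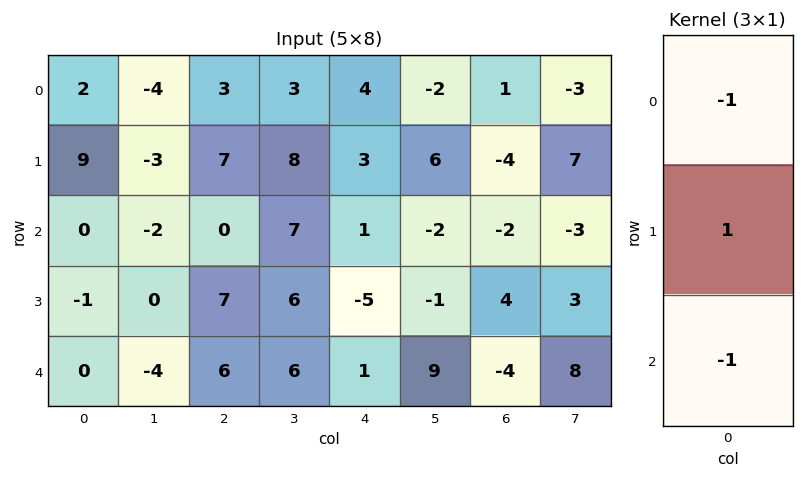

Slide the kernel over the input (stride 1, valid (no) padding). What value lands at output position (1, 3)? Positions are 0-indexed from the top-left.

-7

The receptive field on the input at this output position is [8 / 7 / 6]. Elementwise product with the kernel and sum: 8·-1 + 7·1 + 6·-1.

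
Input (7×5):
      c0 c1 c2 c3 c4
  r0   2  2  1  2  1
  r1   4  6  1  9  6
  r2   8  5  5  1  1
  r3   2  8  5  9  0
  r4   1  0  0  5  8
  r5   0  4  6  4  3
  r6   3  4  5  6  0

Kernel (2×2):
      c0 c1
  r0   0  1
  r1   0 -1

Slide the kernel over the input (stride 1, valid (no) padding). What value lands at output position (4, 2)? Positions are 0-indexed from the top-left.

The receptive field on the input at this output position is [0 5 / 6 4]. Elementwise product with the kernel and sum: 5·1 + 4·-1.

1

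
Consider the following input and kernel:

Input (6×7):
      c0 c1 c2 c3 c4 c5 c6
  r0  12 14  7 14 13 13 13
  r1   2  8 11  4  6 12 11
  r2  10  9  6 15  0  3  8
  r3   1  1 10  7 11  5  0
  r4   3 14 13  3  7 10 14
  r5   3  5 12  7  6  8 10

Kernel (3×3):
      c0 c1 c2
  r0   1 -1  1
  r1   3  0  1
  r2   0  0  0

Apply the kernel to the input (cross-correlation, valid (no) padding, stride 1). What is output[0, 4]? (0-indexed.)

The receptive field on the input at this output position is [13 13 13 / 6 12 11 / 0 3 8]. Elementwise product with the kernel and sum: 13·1 + 13·-1 + 13·1 + 6·3 + 11·1.

42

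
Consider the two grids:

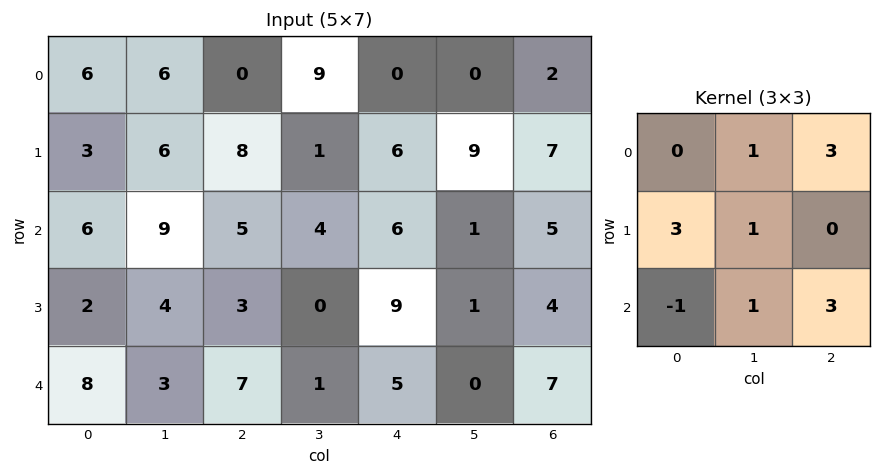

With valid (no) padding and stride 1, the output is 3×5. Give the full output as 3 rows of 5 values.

39 61 51 14 43
68 42 62 63 53
50 39 40 22 60

Output[0,0]: The receptive field on the input at this output position is [6 6 0 / 3 6 8 / 6 9 5]. Elementwise product with the kernel and sum: 6·1 + 0·3 + 3·3 + 6·1 + 6·-1 + 9·1 + 5·3.
Output[0,1]: The receptive field on the input at this output position is [6 0 9 / 6 8 1 / 9 5 4]. Elementwise product with the kernel and sum: 0·1 + 9·3 + 6·3 + 8·1 + 9·-1 + 5·1 + 4·3.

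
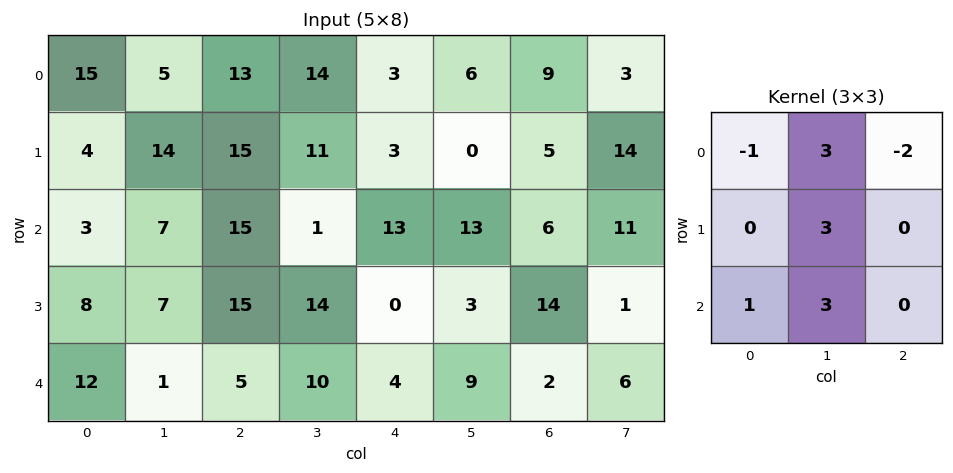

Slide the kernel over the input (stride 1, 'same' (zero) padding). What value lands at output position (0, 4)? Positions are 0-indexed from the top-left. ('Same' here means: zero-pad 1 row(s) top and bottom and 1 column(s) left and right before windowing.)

The receptive field on the zero-padded input at this output position is [0 0 0 / 14 3 6 / 11 3 0]. Elementwise product with the kernel and sum: 0·-1 + 0·3 + 0·-2 + 3·3 + 11·1 + 3·3.

29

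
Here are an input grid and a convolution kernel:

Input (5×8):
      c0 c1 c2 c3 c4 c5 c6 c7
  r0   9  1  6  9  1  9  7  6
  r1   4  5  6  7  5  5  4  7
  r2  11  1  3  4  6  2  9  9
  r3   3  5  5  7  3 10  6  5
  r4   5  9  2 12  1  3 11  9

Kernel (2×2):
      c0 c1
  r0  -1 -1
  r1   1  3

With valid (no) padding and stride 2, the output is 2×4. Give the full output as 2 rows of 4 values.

Output[0,0]: The receptive field on the input at this output position is [9 1 / 4 5]. Elementwise product with the kernel and sum: 9·-1 + 1·-1 + 4·1 + 5·3.
Output[0,1]: The receptive field on the input at this output position is [6 9 / 6 7]. Elementwise product with the kernel and sum: 6·-1 + 9·-1 + 6·1 + 7·3.

9 12 10 12
6 19 25 3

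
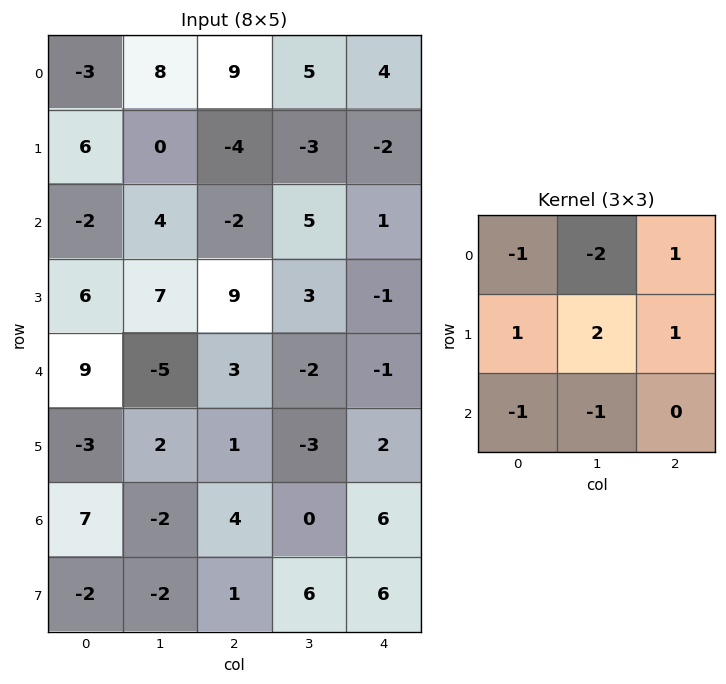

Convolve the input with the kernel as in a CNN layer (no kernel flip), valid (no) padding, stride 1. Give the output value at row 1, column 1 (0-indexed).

The receptive field on the input at this output position is [0 -4 -3 / 4 -2 5 / 7 9 3]. Elementwise product with the kernel and sum: 0·-1 + -4·-2 + -3·1 + 4·1 + -2·2 + 5·1 + 7·-1 + 9·-1.

-6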